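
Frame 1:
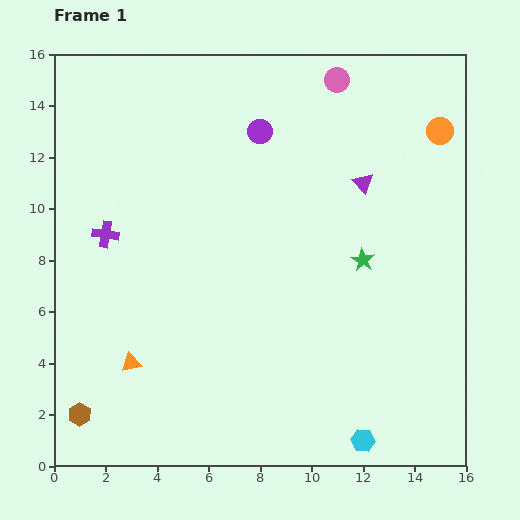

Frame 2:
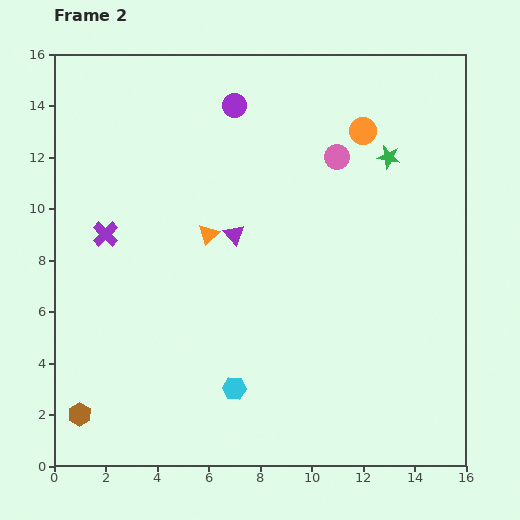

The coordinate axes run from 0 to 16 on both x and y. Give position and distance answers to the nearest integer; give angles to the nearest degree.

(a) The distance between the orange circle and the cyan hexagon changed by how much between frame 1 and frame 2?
-1

Distance in frame 1: 12. Distance in frame 2: 11.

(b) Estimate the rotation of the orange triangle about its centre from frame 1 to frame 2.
34° counter-clockwise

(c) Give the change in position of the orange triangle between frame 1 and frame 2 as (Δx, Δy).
(3, 5)

The orange triangle was at (3, 4) in frame 1 and (6, 9) in frame 2.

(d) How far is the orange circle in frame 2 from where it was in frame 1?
3

The orange circle moved from (15, 13) to (12, 13), a distance of √(3² + 0²) ≈ 3.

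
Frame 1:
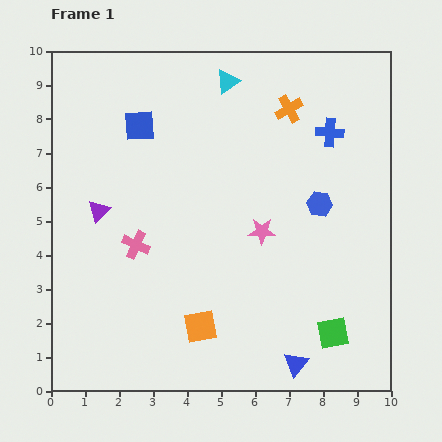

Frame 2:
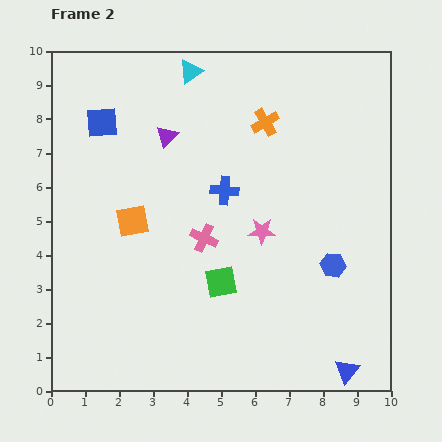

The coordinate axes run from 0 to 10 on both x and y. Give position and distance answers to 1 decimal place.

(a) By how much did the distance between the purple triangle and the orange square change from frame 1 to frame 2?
-1.8

Distance in frame 1: 4.5. Distance in frame 2: 2.7.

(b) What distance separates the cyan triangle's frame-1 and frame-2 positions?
1.1

The cyan triangle moved from (5.2, 9.1) to (4.1, 9.4), a distance of √(1.1² + 0.3²) ≈ 1.1.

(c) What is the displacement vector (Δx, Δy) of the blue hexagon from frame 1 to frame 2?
(0.4, -1.8)

The blue hexagon was at (7.9, 5.5) in frame 1 and (8.3, 3.7) in frame 2.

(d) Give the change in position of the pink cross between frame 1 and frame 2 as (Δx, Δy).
(2.0, 0.2)

The pink cross was at (2.5, 4.3) in frame 1 and (4.5, 4.5) in frame 2.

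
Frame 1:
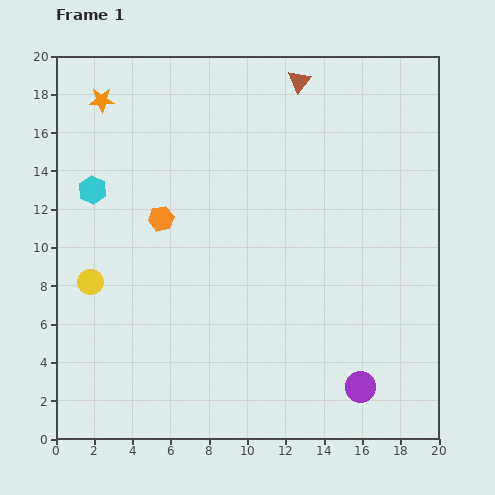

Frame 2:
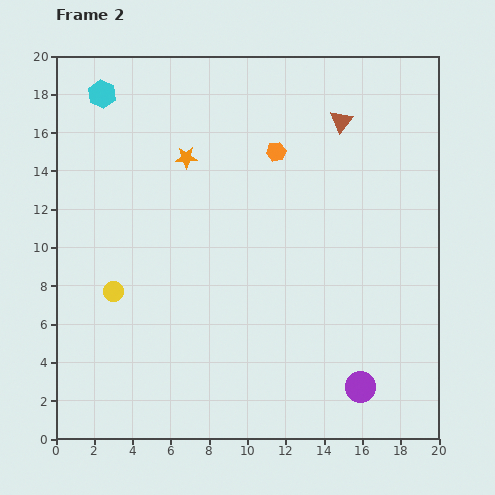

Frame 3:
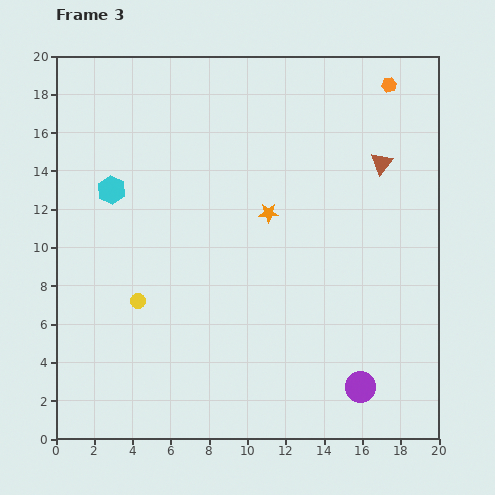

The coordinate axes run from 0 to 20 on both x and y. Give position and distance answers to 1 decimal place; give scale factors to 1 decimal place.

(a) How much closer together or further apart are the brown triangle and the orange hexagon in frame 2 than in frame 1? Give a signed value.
-6.4

Distance in frame 1: 10.2. Distance in frame 2: 3.8.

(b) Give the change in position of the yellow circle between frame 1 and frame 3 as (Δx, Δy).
(2.5, -1.0)

The yellow circle was at (1.8, 8.2) in frame 1 and (4.3, 7.2) in frame 3.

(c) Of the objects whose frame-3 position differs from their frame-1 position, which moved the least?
the cyan hexagon

(moved 1.0)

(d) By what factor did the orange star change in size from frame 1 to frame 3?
0.8×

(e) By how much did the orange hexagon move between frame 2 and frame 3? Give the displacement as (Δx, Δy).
(5.9, 3.5)

The orange hexagon was at (11.5, 15.0) in frame 2 and (17.4, 18.5) in frame 3.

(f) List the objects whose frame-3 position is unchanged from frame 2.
the purple circle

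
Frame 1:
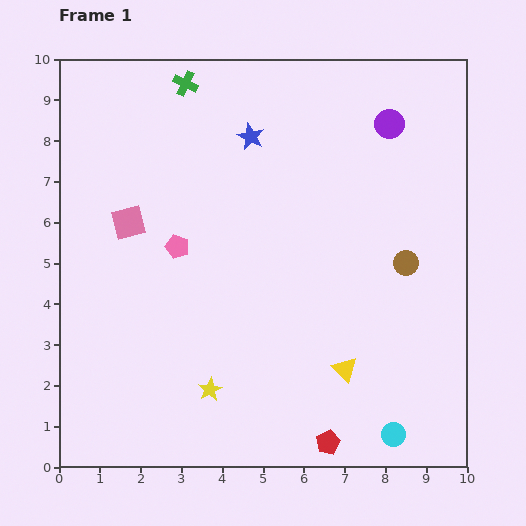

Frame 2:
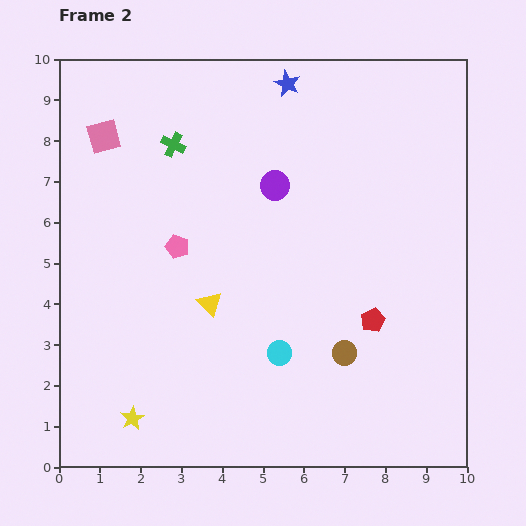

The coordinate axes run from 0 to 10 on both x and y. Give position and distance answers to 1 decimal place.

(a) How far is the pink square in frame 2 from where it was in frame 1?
2.2

The pink square moved from (1.7, 6.0) to (1.1, 8.1), a distance of √(0.6² + 2.1²) ≈ 2.2.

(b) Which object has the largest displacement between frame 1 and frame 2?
the yellow triangle

(moved 3.7; next 3.4)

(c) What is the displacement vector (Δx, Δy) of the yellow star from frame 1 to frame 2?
(-1.9, -0.7)

The yellow star was at (3.7, 1.9) in frame 1 and (1.8, 1.2) in frame 2.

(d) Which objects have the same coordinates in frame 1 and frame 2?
the pink pentagon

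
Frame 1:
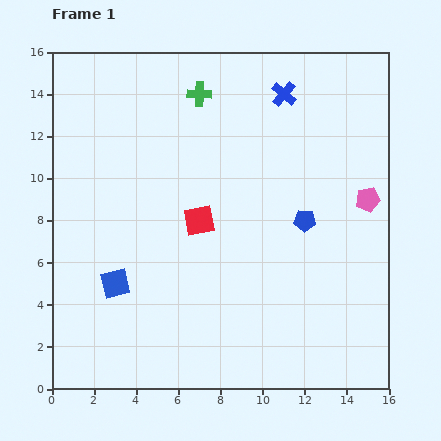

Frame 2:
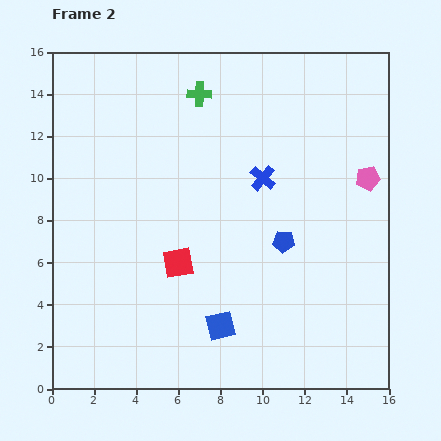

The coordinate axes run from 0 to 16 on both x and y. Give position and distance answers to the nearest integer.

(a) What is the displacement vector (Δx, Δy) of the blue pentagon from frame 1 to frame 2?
(-1, -1)

The blue pentagon was at (12, 8) in frame 1 and (11, 7) in frame 2.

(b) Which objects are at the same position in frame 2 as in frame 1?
the green cross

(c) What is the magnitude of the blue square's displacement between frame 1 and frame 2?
5

The blue square moved from (3, 5) to (8, 3), a distance of √(5² + 2²) ≈ 5.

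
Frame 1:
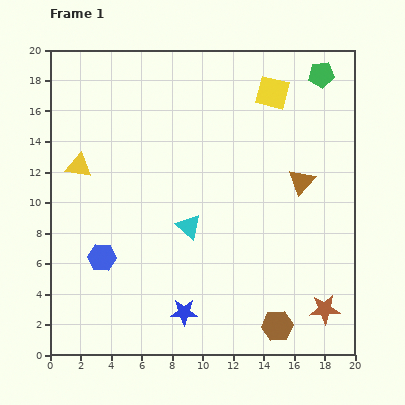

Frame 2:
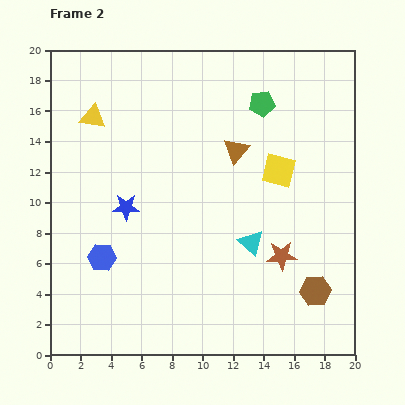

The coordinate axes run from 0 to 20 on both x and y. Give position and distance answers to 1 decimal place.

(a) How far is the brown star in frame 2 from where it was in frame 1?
4.5

The brown star moved from (18.0, 3.0) to (15.2, 6.5), a distance of √(2.8² + 3.5²) ≈ 4.5.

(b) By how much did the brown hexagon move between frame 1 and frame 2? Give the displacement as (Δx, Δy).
(2.5, 2.3)

The brown hexagon was at (14.9, 1.9) in frame 1 and (17.4, 4.2) in frame 2.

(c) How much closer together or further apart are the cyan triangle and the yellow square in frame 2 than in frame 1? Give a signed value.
-5.4

Distance in frame 1: 10.4. Distance in frame 2: 5.0.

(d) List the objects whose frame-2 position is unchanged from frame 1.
the blue hexagon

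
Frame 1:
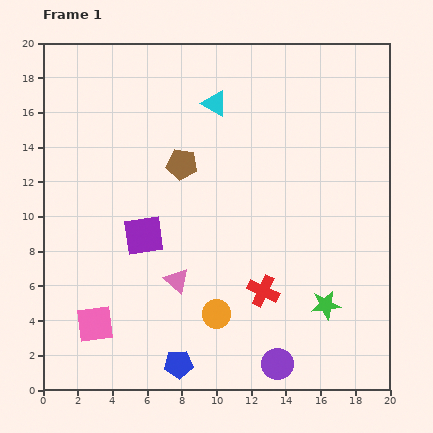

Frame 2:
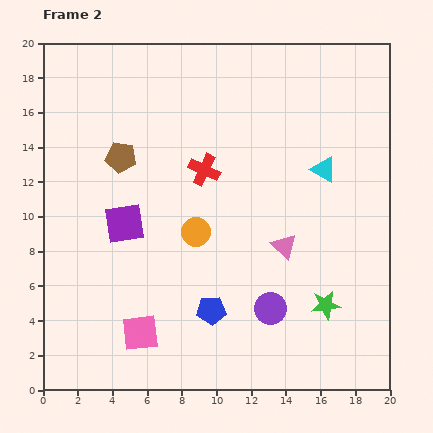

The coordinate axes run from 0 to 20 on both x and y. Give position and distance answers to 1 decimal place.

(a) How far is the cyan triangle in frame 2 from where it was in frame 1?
7.4

The cyan triangle moved from (9.9, 16.5) to (16.2, 12.7), a distance of √(6.3² + 3.8²) ≈ 7.4.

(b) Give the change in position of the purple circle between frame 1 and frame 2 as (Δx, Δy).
(-0.4, 3.2)

The purple circle was at (13.5, 1.5) in frame 1 and (13.1, 4.7) in frame 2.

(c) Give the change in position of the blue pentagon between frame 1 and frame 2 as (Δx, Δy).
(1.9, 3.1)

The blue pentagon was at (7.8, 1.5) in frame 1 and (9.7, 4.6) in frame 2.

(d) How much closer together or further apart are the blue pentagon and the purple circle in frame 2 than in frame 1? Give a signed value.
-2.3

Distance in frame 1: 5.7. Distance in frame 2: 3.4.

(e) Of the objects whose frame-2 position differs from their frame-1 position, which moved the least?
the purple square

(moved 1.3)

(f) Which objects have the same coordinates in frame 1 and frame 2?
the green star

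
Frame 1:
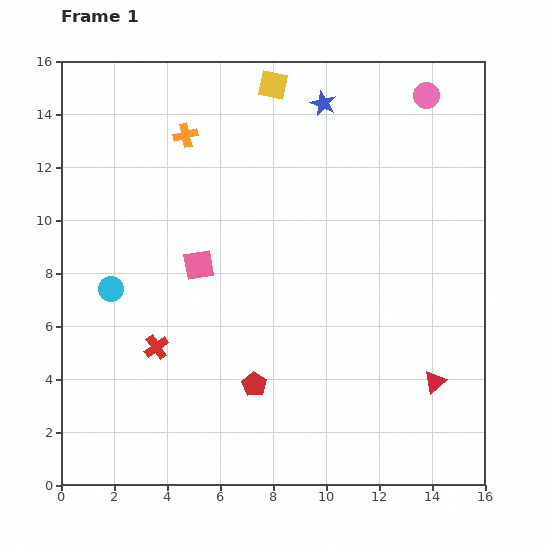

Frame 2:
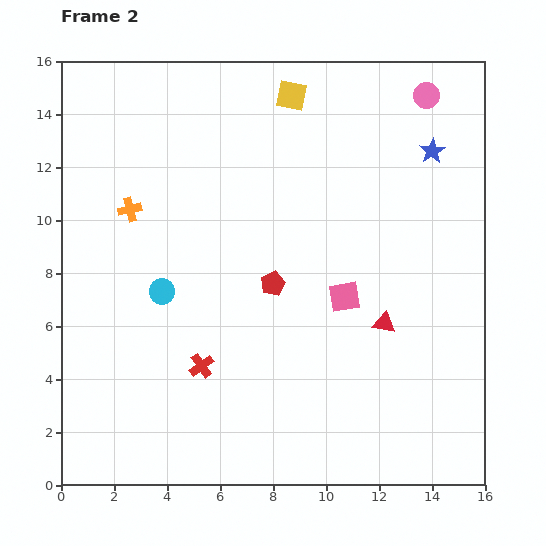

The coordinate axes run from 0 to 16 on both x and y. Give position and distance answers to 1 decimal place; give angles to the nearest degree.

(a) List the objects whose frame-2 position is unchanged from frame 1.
the pink circle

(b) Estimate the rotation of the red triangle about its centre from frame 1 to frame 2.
51° clockwise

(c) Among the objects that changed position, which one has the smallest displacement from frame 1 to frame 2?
the yellow square

(moved 0.8)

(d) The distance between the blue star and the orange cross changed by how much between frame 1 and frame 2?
+6.3

Distance in frame 1: 5.3. Distance in frame 2: 11.6.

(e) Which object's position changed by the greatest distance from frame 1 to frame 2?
the pink square

(moved 5.6; next 4.5)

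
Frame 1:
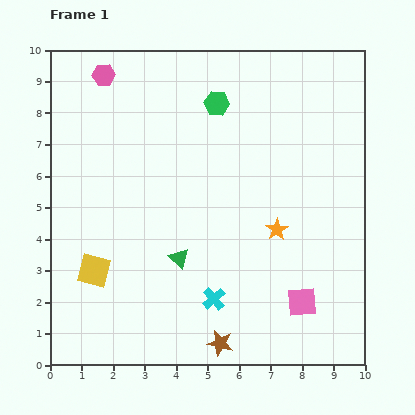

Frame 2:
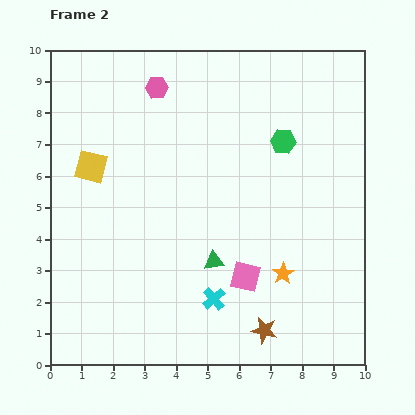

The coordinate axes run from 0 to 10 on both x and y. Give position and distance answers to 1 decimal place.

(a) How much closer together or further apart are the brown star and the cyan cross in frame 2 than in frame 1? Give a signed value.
+0.5

Distance in frame 1: 1.4. Distance in frame 2: 1.9.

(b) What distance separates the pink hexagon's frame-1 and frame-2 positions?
1.7

The pink hexagon moved from (1.7, 9.2) to (3.4, 8.8), a distance of √(1.7² + 0.4²) ≈ 1.7.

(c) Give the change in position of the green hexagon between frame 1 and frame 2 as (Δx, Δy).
(2.1, -1.2)

The green hexagon was at (5.3, 8.3) in frame 1 and (7.4, 7.1) in frame 2.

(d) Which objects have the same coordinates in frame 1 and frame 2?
the cyan cross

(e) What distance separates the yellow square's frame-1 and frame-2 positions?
3.3

The yellow square moved from (1.4, 3.0) to (1.3, 6.3), a distance of √(0.1² + 3.3²) ≈ 3.3.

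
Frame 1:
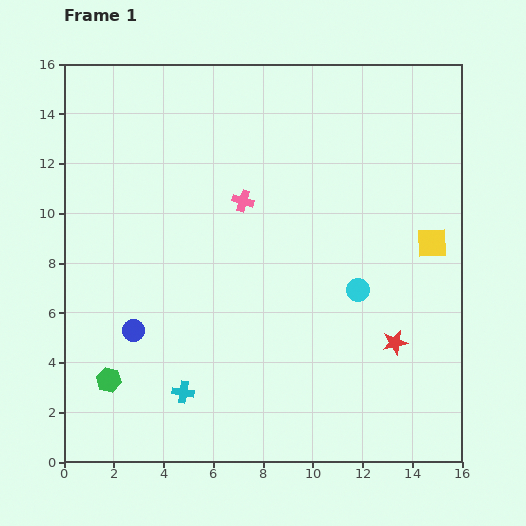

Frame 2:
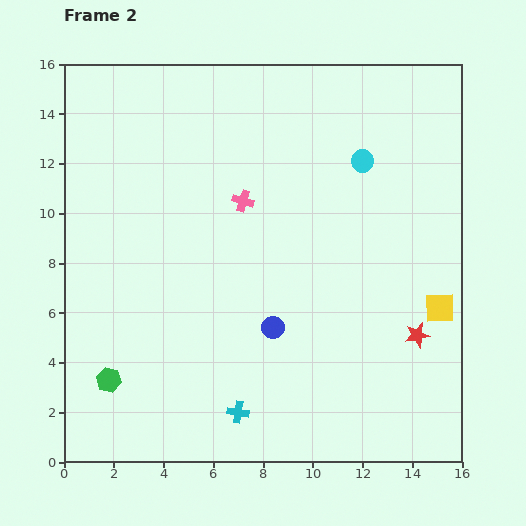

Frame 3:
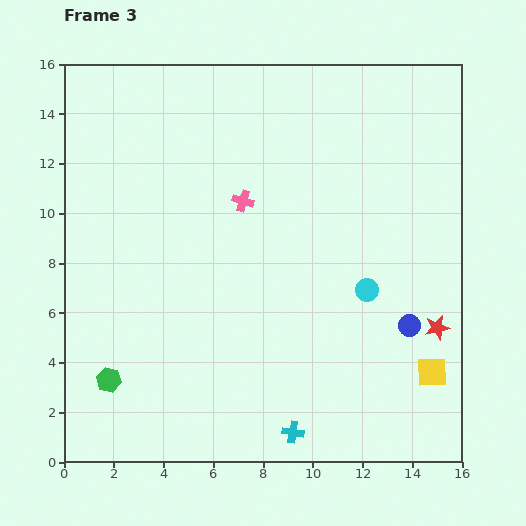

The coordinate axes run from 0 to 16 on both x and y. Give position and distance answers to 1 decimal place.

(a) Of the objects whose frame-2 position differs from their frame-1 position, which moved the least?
the red star

(moved 0.9)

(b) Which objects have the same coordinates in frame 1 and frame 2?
the green hexagon, the pink cross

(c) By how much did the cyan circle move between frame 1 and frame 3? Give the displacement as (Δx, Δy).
(0.4, 0.0)

The cyan circle was at (11.8, 6.9) in frame 1 and (12.2, 6.9) in frame 3.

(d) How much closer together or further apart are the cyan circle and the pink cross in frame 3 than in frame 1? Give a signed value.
+0.4

Distance in frame 1: 5.8. Distance in frame 3: 6.2.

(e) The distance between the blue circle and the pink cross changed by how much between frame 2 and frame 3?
+3.2

Distance in frame 2: 5.2. Distance in frame 3: 8.4.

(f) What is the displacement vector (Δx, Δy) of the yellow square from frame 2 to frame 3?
(-0.3, -2.6)

The yellow square was at (15.1, 6.2) in frame 2 and (14.8, 3.6) in frame 3.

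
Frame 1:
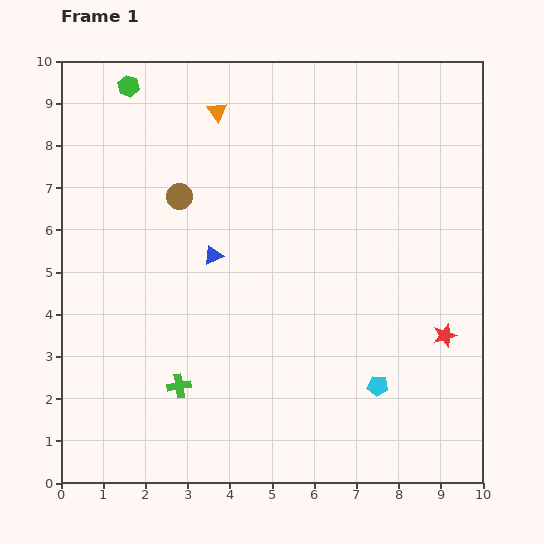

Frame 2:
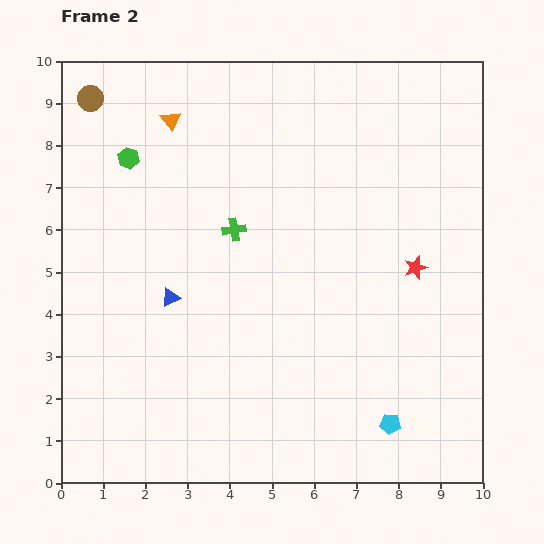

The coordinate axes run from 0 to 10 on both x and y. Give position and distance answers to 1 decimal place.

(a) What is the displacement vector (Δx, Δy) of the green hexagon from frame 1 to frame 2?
(0.0, -1.7)

The green hexagon was at (1.6, 9.4) in frame 1 and (1.6, 7.7) in frame 2.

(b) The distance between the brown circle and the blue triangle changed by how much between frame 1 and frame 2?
+3.5

Distance in frame 1: 1.6. Distance in frame 2: 5.1.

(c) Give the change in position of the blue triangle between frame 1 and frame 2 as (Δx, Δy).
(-1.0, -1.0)

The blue triangle was at (3.6, 5.4) in frame 1 and (2.6, 4.4) in frame 2.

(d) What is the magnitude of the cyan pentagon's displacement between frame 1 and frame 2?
0.9

The cyan pentagon moved from (7.5, 2.3) to (7.8, 1.4), a distance of √(0.3² + 0.9²) ≈ 0.9.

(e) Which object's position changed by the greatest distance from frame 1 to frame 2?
the green cross

(moved 3.9; next 3.1)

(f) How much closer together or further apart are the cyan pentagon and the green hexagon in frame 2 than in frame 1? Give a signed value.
-0.4

Distance in frame 1: 9.2. Distance in frame 2: 8.8.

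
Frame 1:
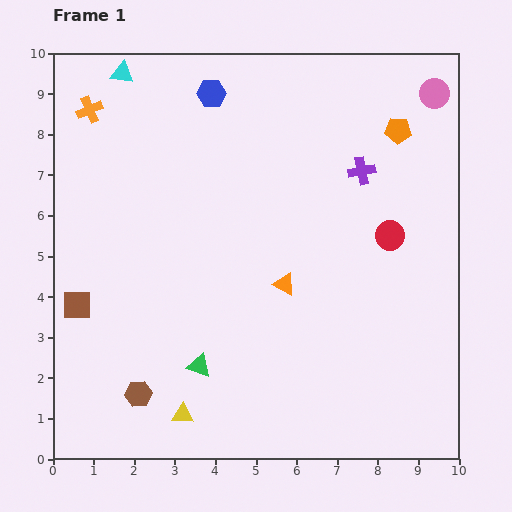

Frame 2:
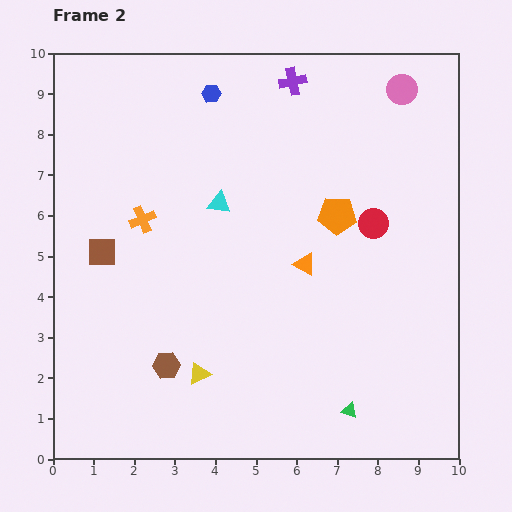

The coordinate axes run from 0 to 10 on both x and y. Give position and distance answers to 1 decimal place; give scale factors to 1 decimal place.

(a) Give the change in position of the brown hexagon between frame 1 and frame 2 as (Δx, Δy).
(0.7, 0.7)

The brown hexagon was at (2.1, 1.6) in frame 1 and (2.8, 2.3) in frame 2.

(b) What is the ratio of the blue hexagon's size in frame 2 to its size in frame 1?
0.7×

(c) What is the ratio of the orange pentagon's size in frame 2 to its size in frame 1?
1.5×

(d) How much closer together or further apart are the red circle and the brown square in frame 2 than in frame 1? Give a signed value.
-1.2

Distance in frame 1: 7.9. Distance in frame 2: 6.7.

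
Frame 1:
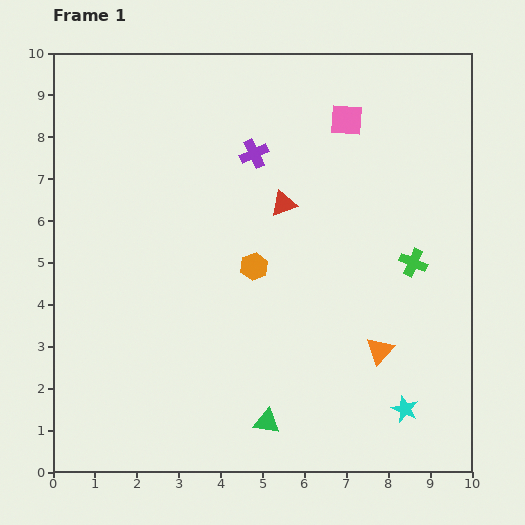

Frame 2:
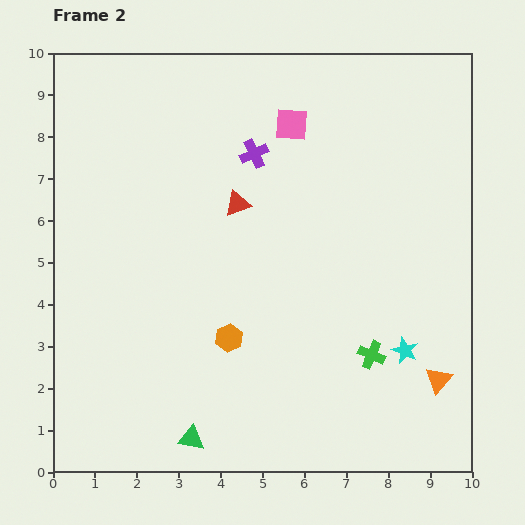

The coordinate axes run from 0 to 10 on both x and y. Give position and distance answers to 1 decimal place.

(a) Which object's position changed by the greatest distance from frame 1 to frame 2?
the green cross

(moved 2.4; next 1.8)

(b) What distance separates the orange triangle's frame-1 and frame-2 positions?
1.6

The orange triangle moved from (7.8, 2.9) to (9.2, 2.2), a distance of √(1.4² + 0.7²) ≈ 1.6.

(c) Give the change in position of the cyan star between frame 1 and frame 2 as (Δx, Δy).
(0.0, 1.4)

The cyan star was at (8.4, 1.5) in frame 1 and (8.4, 2.9) in frame 2.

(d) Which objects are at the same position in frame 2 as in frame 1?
the purple cross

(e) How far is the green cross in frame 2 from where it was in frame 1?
2.4

The green cross moved from (8.6, 5.0) to (7.6, 2.8), a distance of √(1.0² + 2.2²) ≈ 2.4.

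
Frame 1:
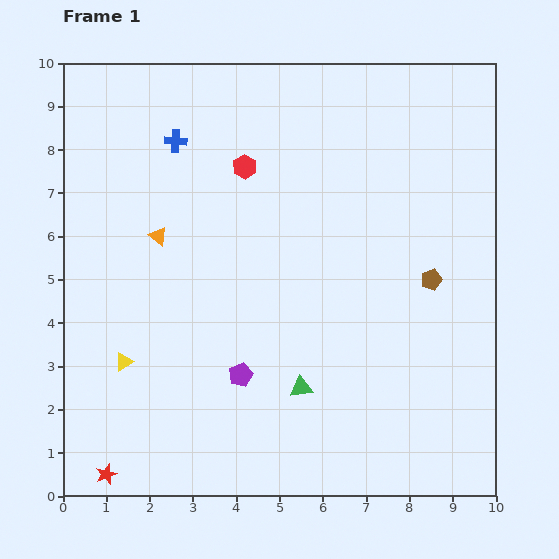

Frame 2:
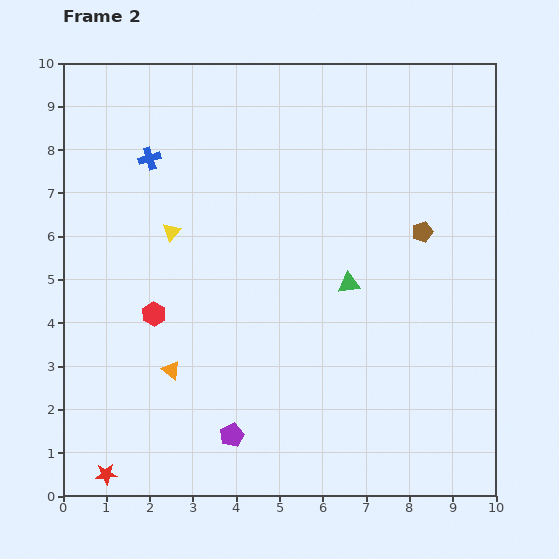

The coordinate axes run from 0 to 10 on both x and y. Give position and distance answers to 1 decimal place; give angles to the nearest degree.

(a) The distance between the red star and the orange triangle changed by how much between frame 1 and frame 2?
-2.8

Distance in frame 1: 5.6. Distance in frame 2: 2.8.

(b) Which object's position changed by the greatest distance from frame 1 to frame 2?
the red hexagon

(moved 4.0; next 3.2)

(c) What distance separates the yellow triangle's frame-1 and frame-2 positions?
3.2

The yellow triangle moved from (1.4, 3.1) to (2.5, 6.1), a distance of √(1.1² + 3.0²) ≈ 3.2.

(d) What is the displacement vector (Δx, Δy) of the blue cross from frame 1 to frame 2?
(-0.6, -0.4)

The blue cross was at (2.6, 8.2) in frame 1 and (2.0, 7.8) in frame 2.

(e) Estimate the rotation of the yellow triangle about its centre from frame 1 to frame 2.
19° counter-clockwise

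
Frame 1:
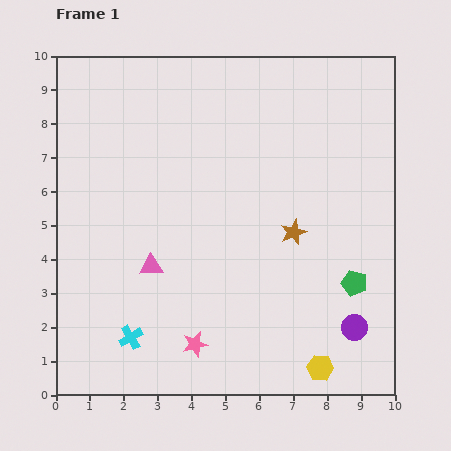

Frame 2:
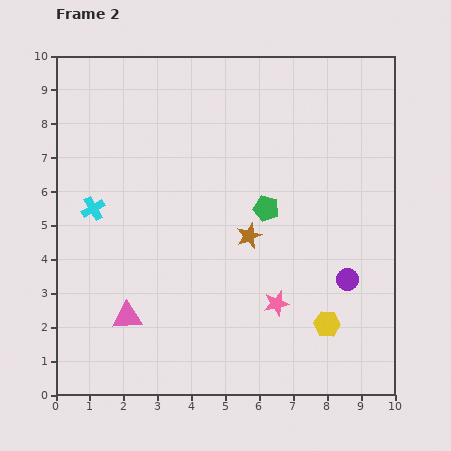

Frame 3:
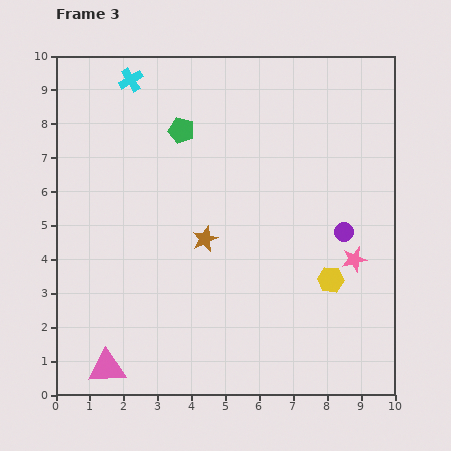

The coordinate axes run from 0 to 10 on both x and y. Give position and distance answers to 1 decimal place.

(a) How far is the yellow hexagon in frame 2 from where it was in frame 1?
1.3

The yellow hexagon moved from (7.8, 0.8) to (8.0, 2.1), a distance of √(0.2² + 1.3²) ≈ 1.3.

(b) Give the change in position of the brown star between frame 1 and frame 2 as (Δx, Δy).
(-1.3, -0.1)

The brown star was at (7.0, 4.8) in frame 1 and (5.7, 4.7) in frame 2.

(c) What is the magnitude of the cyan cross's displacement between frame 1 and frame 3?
7.6

The cyan cross moved from (2.2, 1.7) to (2.2, 9.3), a distance of √(0.0² + 7.6²) ≈ 7.6.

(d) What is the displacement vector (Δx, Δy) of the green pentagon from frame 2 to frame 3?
(-2.5, 2.3)

The green pentagon was at (6.2, 5.5) in frame 2 and (3.7, 7.8) in frame 3.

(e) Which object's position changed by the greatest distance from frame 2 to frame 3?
the cyan cross

(moved 4.0; next 3.4)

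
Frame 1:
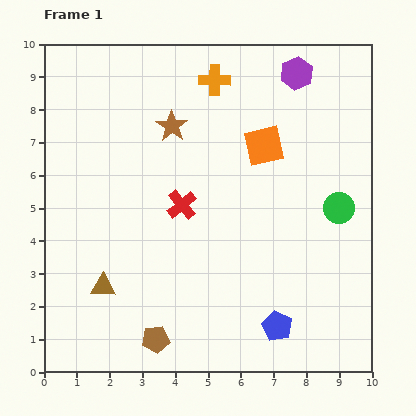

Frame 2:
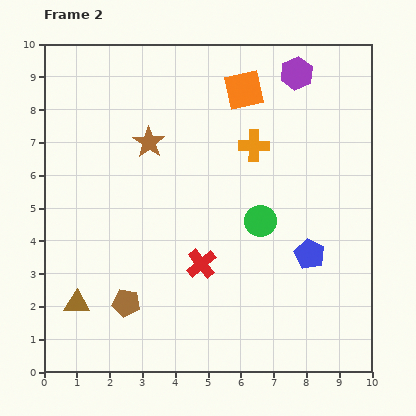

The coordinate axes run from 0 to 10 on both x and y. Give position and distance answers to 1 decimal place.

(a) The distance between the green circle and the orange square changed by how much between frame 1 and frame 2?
+1.0

Distance in frame 1: 3.0. Distance in frame 2: 4.0.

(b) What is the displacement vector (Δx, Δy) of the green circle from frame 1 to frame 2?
(-2.4, -0.4)

The green circle was at (9.0, 5.0) in frame 1 and (6.6, 4.6) in frame 2.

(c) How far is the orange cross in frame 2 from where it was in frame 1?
2.3

The orange cross moved from (5.2, 8.9) to (6.4, 6.9), a distance of √(1.2² + 2.0²) ≈ 2.3.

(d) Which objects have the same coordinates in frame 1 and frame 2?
the purple hexagon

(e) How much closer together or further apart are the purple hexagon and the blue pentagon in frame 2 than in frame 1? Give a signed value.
-2.2

Distance in frame 1: 7.7. Distance in frame 2: 5.5.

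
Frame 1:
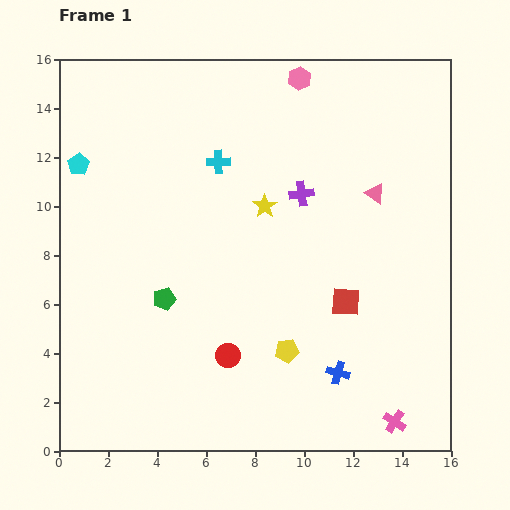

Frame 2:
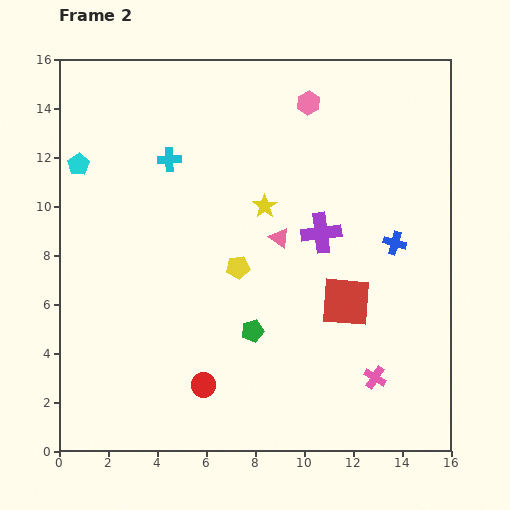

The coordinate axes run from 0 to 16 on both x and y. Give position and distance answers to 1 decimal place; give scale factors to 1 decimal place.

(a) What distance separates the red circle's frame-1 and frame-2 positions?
1.6

The red circle moved from (6.9, 3.9) to (5.9, 2.7), a distance of √(1.0² + 1.2²) ≈ 1.6.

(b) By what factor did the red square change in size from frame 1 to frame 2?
1.7×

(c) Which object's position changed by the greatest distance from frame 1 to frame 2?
the blue cross

(moved 5.8; next 4.3)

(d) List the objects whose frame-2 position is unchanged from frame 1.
the yellow star, the red square, the cyan pentagon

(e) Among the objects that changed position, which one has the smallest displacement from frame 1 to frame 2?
the pink hexagon

(moved 1.1)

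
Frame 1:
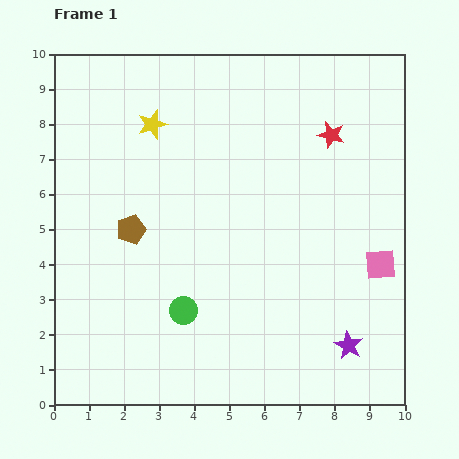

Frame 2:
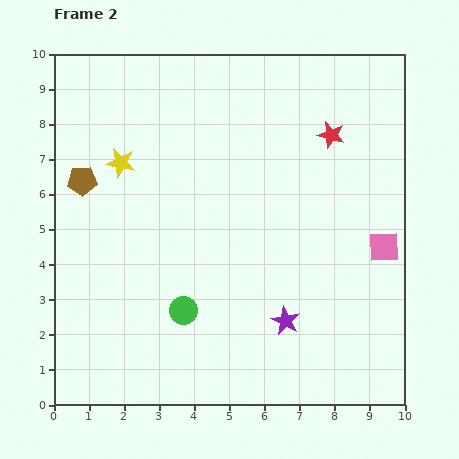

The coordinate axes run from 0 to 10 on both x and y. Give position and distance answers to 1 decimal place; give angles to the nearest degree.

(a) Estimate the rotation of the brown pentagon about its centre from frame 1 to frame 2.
16° clockwise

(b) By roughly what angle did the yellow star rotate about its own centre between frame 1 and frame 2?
29° clockwise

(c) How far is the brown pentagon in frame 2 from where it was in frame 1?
2.0

The brown pentagon moved from (2.2, 5.0) to (0.8, 6.4), a distance of √(1.4² + 1.4²) ≈ 2.0.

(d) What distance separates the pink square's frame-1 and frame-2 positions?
0.5

The pink square moved from (9.3, 4.0) to (9.4, 4.5), a distance of √(0.1² + 0.5²) ≈ 0.5.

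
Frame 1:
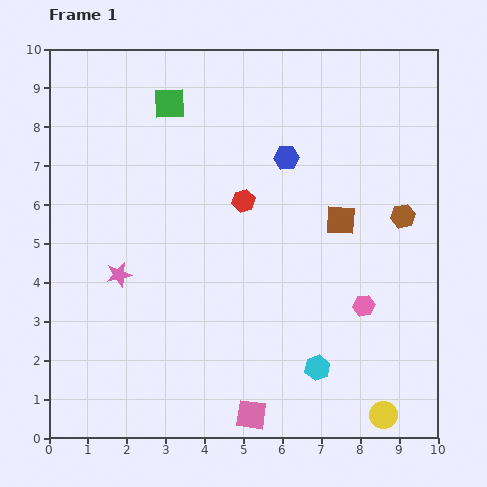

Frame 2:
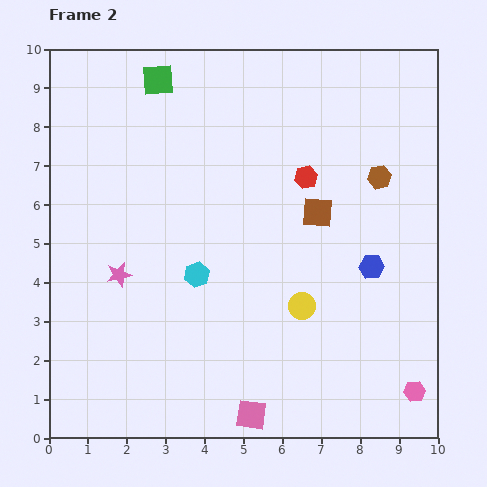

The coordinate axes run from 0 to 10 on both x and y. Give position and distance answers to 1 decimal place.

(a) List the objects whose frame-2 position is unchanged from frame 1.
the pink star, the pink square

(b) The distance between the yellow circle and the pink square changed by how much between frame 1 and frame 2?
-0.3

Distance in frame 1: 3.4. Distance in frame 2: 3.1.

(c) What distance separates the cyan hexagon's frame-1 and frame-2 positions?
3.9

The cyan hexagon moved from (6.9, 1.8) to (3.8, 4.2), a distance of √(3.1² + 2.4²) ≈ 3.9.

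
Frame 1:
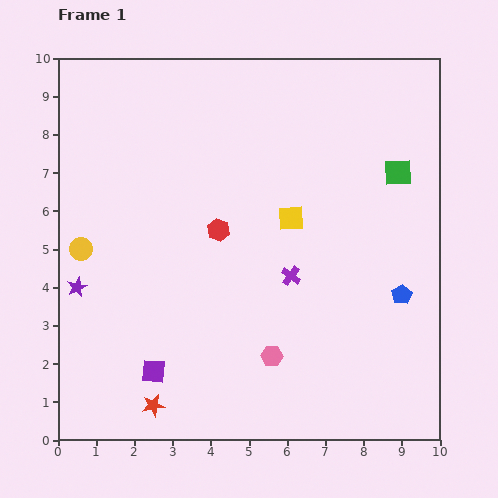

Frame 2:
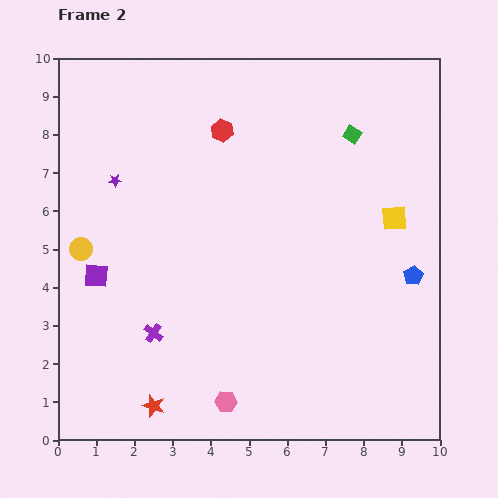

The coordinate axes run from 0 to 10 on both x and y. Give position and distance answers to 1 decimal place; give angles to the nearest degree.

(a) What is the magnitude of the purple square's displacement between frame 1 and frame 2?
2.9

The purple square moved from (2.5, 1.8) to (1.0, 4.3), a distance of √(1.5² + 2.5²) ≈ 2.9.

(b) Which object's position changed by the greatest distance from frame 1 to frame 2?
the purple cross

(moved 3.9; next 3.0)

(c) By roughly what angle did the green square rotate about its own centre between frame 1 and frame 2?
34° clockwise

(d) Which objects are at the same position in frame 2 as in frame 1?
the yellow circle, the red star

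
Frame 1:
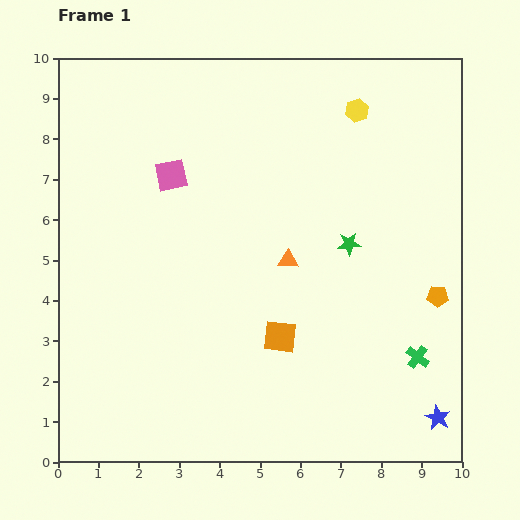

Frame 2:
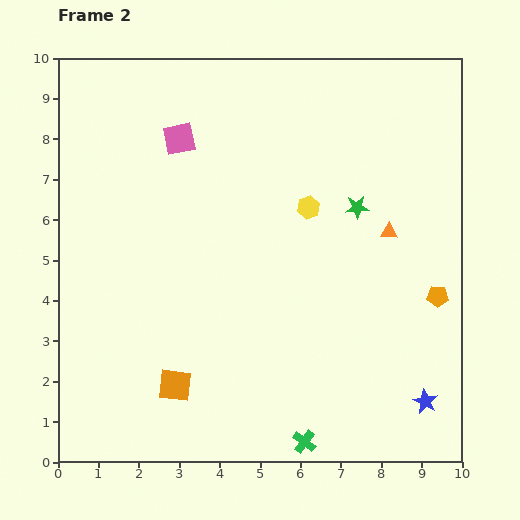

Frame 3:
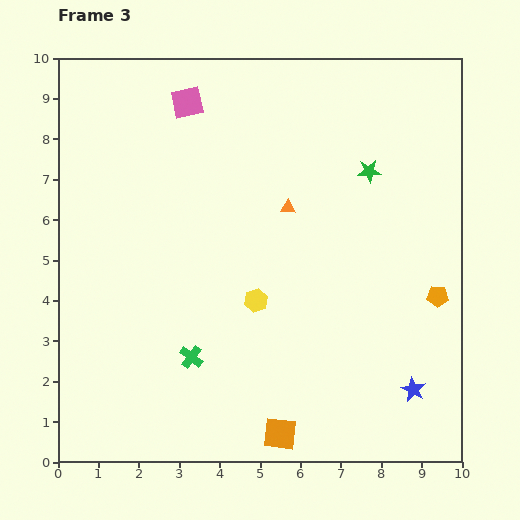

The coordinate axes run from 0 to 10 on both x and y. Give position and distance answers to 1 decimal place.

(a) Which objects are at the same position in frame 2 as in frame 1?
the orange pentagon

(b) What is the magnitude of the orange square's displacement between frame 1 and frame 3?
2.4

The orange square moved from (5.5, 3.1) to (5.5, 0.7), a distance of √(0.0² + 2.4²) ≈ 2.4.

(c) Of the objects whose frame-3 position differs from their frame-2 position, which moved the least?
the blue star

(moved 0.4)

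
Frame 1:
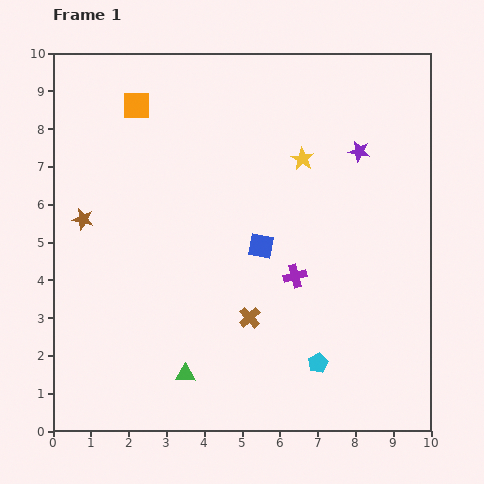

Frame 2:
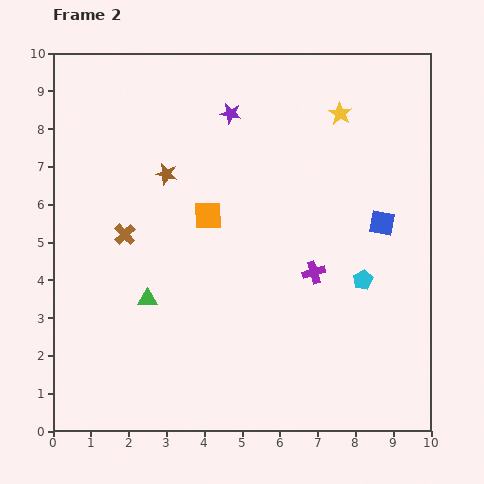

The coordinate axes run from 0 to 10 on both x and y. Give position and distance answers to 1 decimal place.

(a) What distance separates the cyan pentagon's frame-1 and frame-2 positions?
2.5

The cyan pentagon moved from (7.0, 1.8) to (8.2, 4.0), a distance of √(1.2² + 2.2²) ≈ 2.5.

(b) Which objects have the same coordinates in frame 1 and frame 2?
none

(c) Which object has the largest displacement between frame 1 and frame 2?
the brown cross

(moved 4.0; next 3.5)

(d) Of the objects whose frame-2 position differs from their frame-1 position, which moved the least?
the purple cross

(moved 0.5)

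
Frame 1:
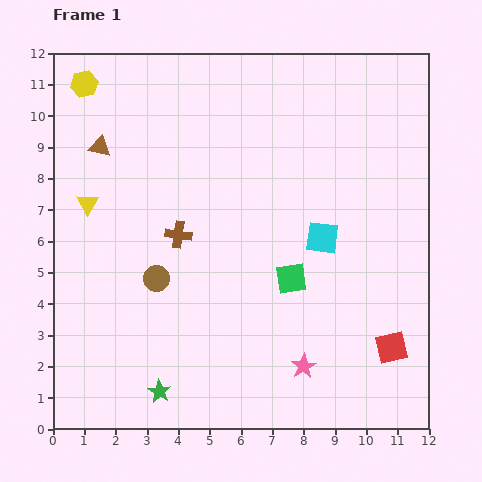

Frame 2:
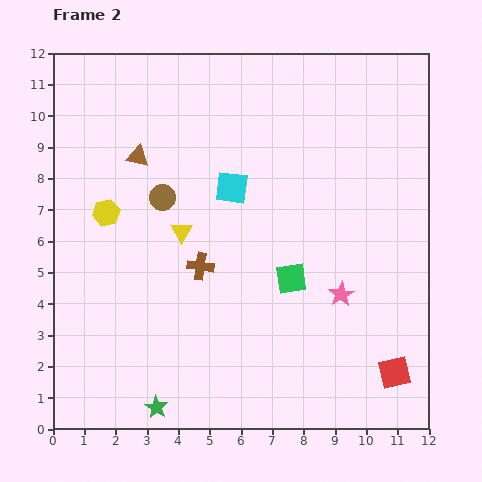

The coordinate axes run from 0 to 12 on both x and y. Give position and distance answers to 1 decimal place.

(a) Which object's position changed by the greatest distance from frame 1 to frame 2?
the yellow hexagon

(moved 4.2; next 3.3)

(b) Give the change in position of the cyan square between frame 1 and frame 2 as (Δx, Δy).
(-2.9, 1.6)

The cyan square was at (8.6, 6.1) in frame 1 and (5.7, 7.7) in frame 2.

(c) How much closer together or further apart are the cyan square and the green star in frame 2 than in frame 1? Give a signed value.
+0.3

Distance in frame 1: 7.1. Distance in frame 2: 7.4.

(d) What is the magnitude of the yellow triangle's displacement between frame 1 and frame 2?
3.1

The yellow triangle moved from (1.1, 7.2) to (4.1, 6.3), a distance of √(3.0² + 0.9²) ≈ 3.1.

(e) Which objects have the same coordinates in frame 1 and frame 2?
the green square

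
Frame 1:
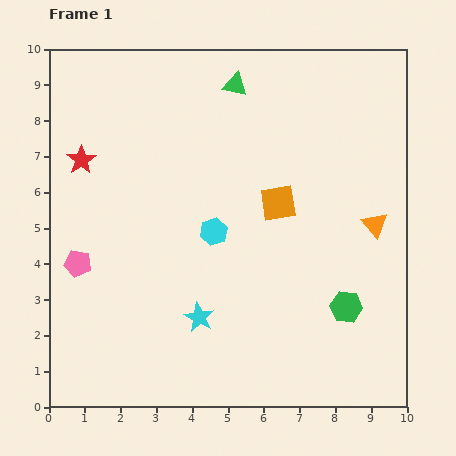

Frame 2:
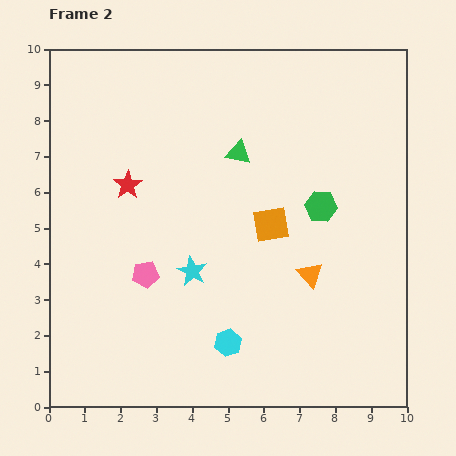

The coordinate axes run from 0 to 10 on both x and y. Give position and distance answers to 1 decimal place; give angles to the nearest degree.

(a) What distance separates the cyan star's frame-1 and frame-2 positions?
1.3

The cyan star moved from (4.2, 2.5) to (4.0, 3.8), a distance of √(0.2² + 1.3²) ≈ 1.3.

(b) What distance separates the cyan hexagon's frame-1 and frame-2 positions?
3.1

The cyan hexagon moved from (4.6, 4.9) to (5.0, 1.8), a distance of √(0.4² + 3.1²) ≈ 3.1.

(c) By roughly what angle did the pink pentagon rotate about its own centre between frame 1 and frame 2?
18° counter-clockwise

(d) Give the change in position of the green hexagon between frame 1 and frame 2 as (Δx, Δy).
(-0.7, 2.8)

The green hexagon was at (8.3, 2.8) in frame 1 and (7.6, 5.6) in frame 2.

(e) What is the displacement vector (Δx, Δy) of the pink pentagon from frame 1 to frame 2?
(1.9, -0.3)

The pink pentagon was at (0.8, 4.0) in frame 1 and (2.7, 3.7) in frame 2.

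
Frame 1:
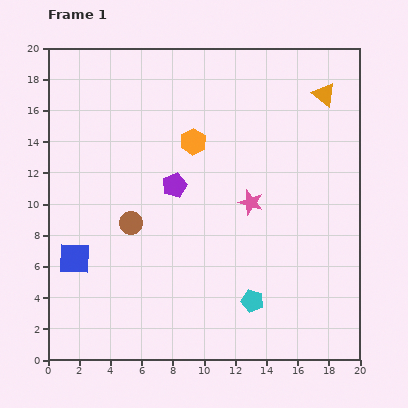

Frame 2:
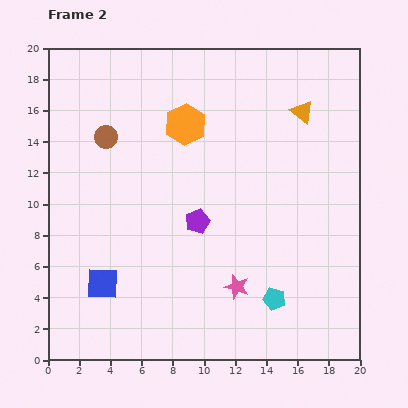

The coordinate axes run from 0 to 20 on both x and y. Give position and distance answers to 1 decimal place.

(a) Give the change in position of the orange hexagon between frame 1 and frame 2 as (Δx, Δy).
(-0.5, 1.1)

The orange hexagon was at (9.3, 14.0) in frame 1 and (8.8, 15.1) in frame 2.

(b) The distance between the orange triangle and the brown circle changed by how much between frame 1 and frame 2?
-2.2

Distance in frame 1: 14.9. Distance in frame 2: 12.7.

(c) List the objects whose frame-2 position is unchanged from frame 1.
none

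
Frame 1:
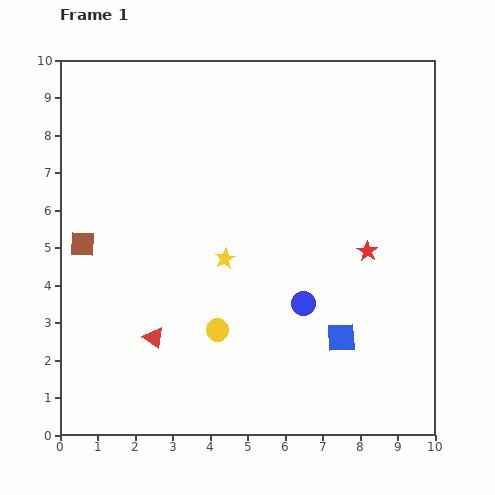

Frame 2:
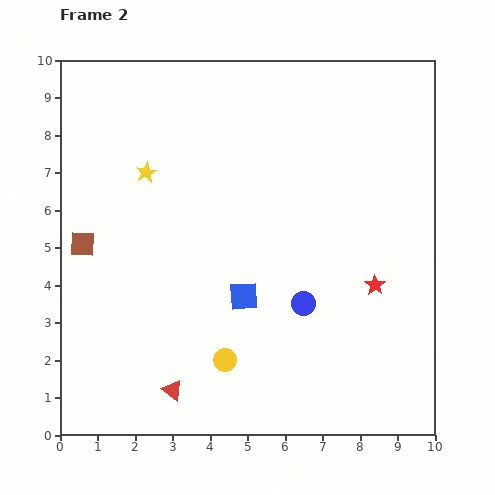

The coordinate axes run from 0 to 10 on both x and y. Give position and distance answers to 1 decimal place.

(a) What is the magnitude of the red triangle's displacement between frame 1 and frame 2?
1.5

The red triangle moved from (2.5, 2.6) to (3.0, 1.2), a distance of √(0.5² + 1.4²) ≈ 1.5.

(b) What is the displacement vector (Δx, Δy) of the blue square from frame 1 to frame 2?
(-2.6, 1.1)

The blue square was at (7.5, 2.6) in frame 1 and (4.9, 3.7) in frame 2.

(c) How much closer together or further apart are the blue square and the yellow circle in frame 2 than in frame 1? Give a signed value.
-1.5

Distance in frame 1: 3.3. Distance in frame 2: 1.8.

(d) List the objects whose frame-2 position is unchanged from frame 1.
the brown square, the blue circle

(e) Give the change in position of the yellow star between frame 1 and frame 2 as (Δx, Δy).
(-2.1, 2.3)

The yellow star was at (4.4, 4.7) in frame 1 and (2.3, 7.0) in frame 2.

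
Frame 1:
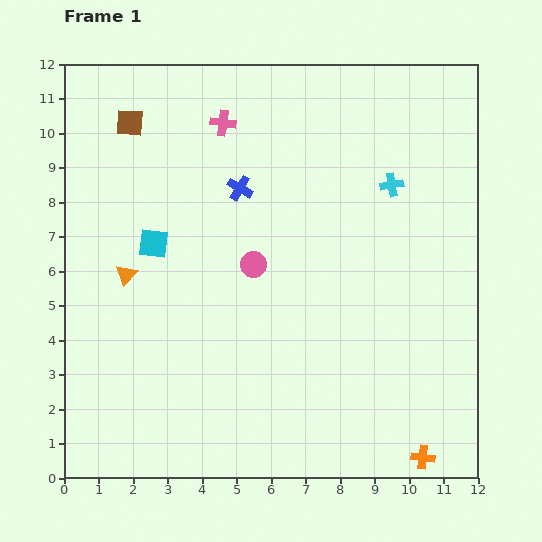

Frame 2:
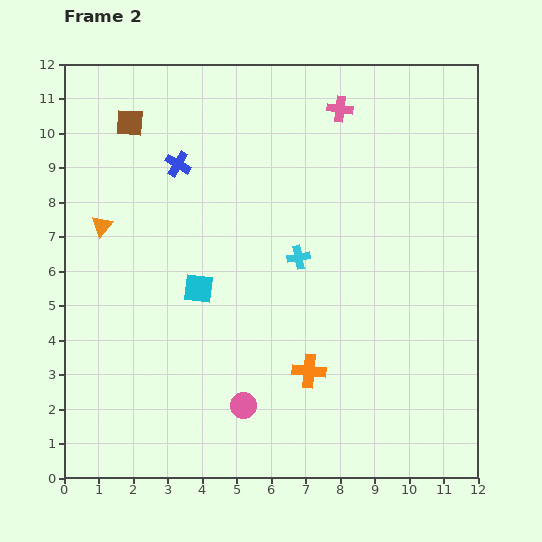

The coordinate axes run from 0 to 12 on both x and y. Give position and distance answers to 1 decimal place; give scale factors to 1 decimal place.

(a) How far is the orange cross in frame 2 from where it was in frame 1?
4.1

The orange cross moved from (10.4, 0.6) to (7.1, 3.1), a distance of √(3.3² + 2.5²) ≈ 4.1.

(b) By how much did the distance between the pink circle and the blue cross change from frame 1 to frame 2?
+5.1

Distance in frame 1: 2.2. Distance in frame 2: 7.3.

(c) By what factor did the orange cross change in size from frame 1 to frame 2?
1.4×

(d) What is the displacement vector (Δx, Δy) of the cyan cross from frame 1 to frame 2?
(-2.7, -2.1)

The cyan cross was at (9.5, 8.5) in frame 1 and (6.8, 6.4) in frame 2.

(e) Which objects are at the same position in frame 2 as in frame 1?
the brown square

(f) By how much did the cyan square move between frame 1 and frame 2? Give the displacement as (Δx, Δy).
(1.3, -1.3)

The cyan square was at (2.6, 6.8) in frame 1 and (3.9, 5.5) in frame 2.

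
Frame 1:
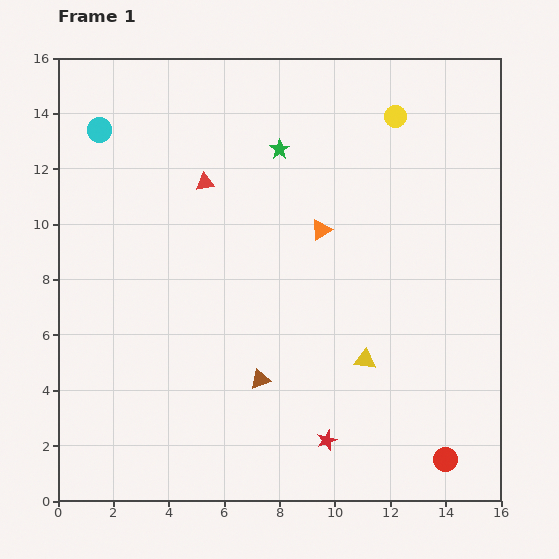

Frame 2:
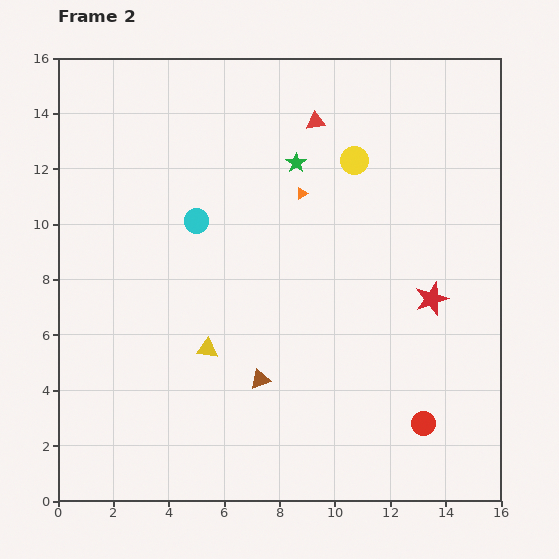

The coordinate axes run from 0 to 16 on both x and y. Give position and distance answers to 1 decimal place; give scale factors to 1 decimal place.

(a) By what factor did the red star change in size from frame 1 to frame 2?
1.7×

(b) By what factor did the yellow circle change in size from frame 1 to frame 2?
1.3×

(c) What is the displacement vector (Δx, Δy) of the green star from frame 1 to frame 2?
(0.6, -0.5)

The green star was at (8.0, 12.7) in frame 1 and (8.6, 12.2) in frame 2.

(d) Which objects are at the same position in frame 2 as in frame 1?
the brown triangle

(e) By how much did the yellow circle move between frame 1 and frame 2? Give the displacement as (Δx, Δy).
(-1.5, -1.6)

The yellow circle was at (12.2, 13.9) in frame 1 and (10.7, 12.3) in frame 2.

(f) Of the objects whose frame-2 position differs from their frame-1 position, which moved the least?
the green star

(moved 0.8)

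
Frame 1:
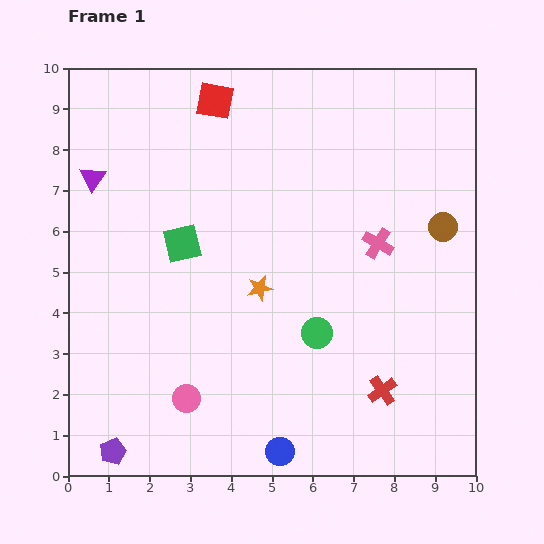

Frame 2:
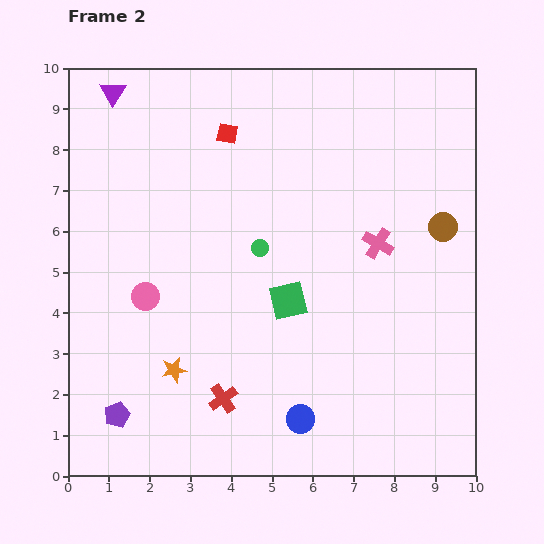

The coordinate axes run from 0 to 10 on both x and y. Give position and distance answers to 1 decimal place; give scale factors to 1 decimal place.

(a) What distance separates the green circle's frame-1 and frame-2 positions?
2.5

The green circle moved from (6.1, 3.5) to (4.7, 5.6), a distance of √(1.4² + 2.1²) ≈ 2.5.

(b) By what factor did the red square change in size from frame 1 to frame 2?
0.6×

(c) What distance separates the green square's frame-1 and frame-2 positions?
3.0

The green square moved from (2.8, 5.7) to (5.4, 4.3), a distance of √(2.6² + 1.4²) ≈ 3.0.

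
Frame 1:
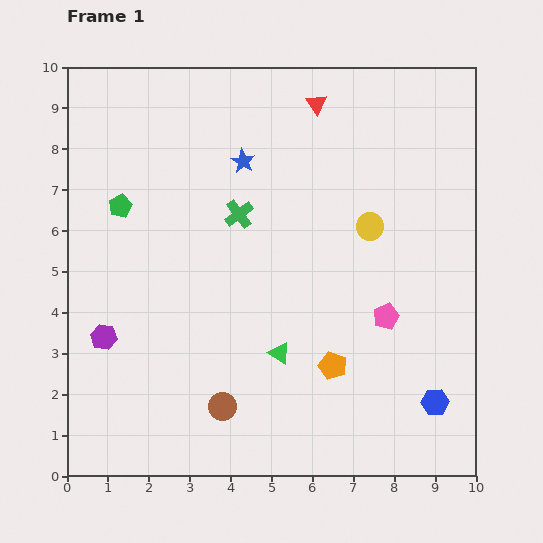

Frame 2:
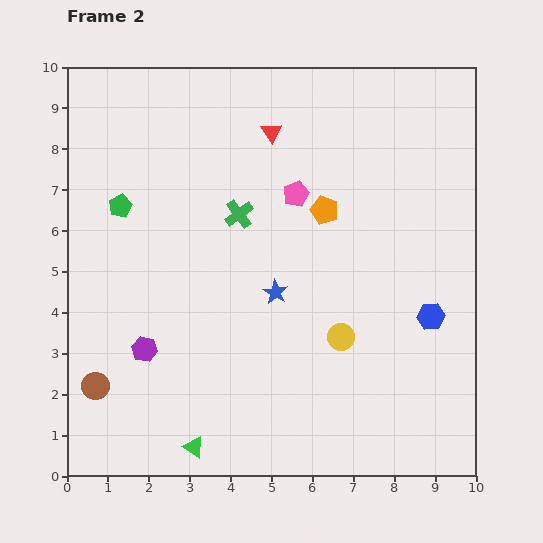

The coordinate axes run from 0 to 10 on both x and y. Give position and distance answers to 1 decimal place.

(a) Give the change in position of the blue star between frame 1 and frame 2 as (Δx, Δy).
(0.8, -3.2)

The blue star was at (4.3, 7.7) in frame 1 and (5.1, 4.5) in frame 2.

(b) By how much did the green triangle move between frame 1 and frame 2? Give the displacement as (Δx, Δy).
(-2.1, -2.3)

The green triangle was at (5.2, 3.0) in frame 1 and (3.1, 0.7) in frame 2.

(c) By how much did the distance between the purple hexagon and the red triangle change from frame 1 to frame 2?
-1.6

Distance in frame 1: 7.7. Distance in frame 2: 6.1.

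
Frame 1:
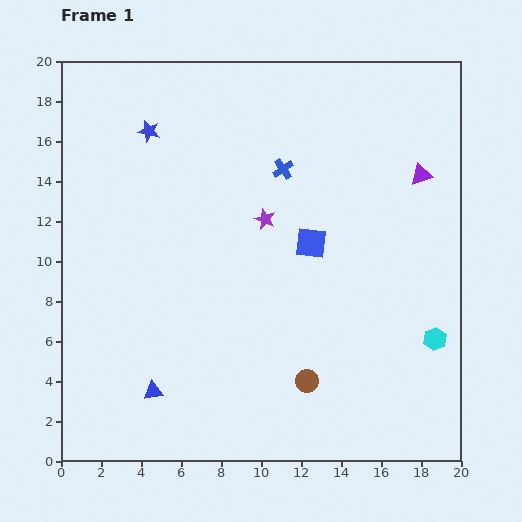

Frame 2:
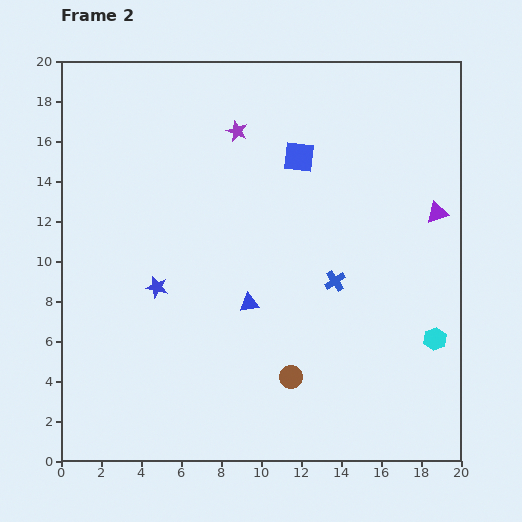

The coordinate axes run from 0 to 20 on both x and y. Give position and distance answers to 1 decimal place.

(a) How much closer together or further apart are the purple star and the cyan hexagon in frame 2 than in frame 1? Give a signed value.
+4.0

Distance in frame 1: 10.4. Distance in frame 2: 14.4.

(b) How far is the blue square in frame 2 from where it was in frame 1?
4.3

The blue square moved from (12.5, 10.9) to (11.9, 15.2), a distance of √(0.6² + 4.3²) ≈ 4.3.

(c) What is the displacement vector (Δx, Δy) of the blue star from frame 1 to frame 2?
(0.4, -7.8)

The blue star was at (4.4, 16.5) in frame 1 and (4.8, 8.7) in frame 2.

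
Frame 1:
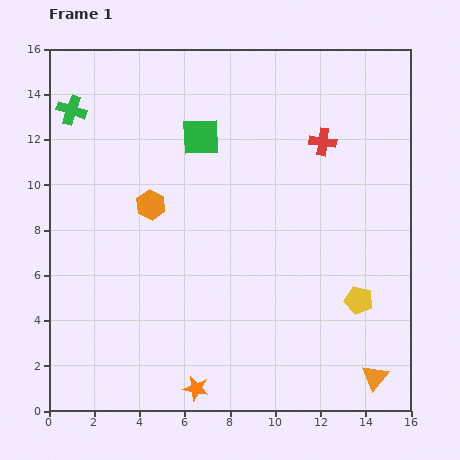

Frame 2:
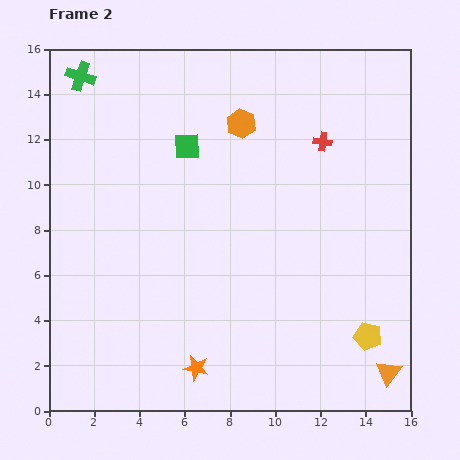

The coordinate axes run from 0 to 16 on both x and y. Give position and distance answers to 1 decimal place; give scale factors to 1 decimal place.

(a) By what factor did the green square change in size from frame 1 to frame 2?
0.7×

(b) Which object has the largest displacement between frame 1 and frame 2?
the orange hexagon

(moved 5.4; next 1.6)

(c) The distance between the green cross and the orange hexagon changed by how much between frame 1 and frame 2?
+1.9

Distance in frame 1: 5.5. Distance in frame 2: 7.4.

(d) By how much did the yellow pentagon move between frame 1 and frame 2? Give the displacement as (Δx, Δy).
(0.4, -1.6)

The yellow pentagon was at (13.7, 4.9) in frame 1 and (14.1, 3.3) in frame 2.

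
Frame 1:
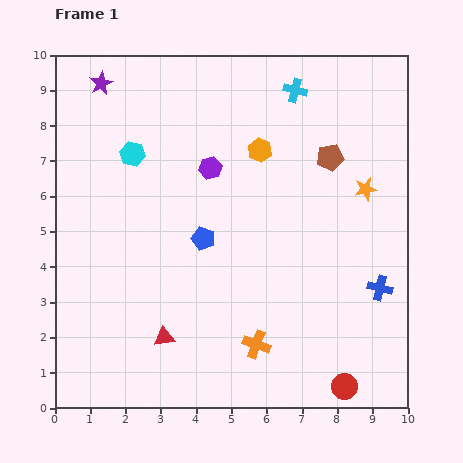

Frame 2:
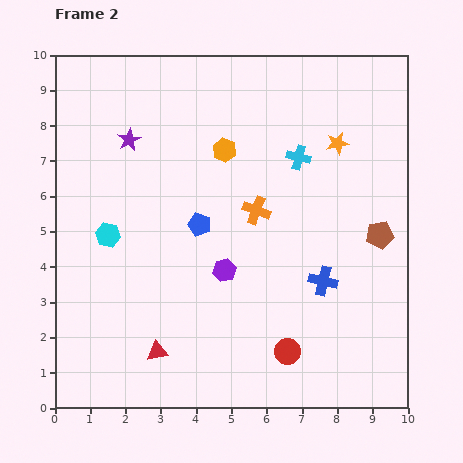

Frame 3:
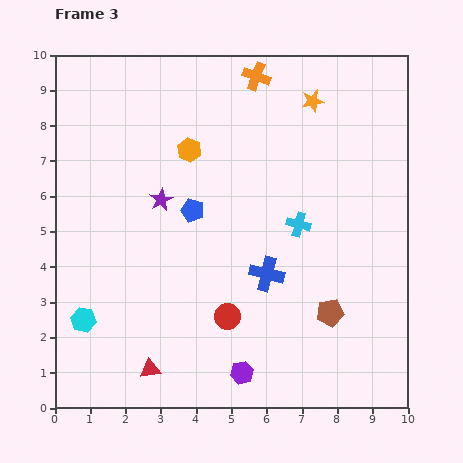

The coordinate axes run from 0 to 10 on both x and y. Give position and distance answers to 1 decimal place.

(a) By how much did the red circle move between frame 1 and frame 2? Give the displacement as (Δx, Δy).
(-1.6, 1.0)

The red circle was at (8.2, 0.6) in frame 1 and (6.6, 1.6) in frame 2.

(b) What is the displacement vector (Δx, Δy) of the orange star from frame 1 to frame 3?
(-1.5, 2.5)

The orange star was at (8.8, 6.2) in frame 1 and (7.3, 8.7) in frame 3.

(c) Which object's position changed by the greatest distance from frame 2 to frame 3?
the orange cross

(moved 3.8; next 2.9)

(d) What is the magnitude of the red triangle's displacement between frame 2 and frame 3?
0.5

The red triangle moved from (2.9, 1.6) to (2.7, 1.1), a distance of √(0.2² + 0.5²) ≈ 0.5.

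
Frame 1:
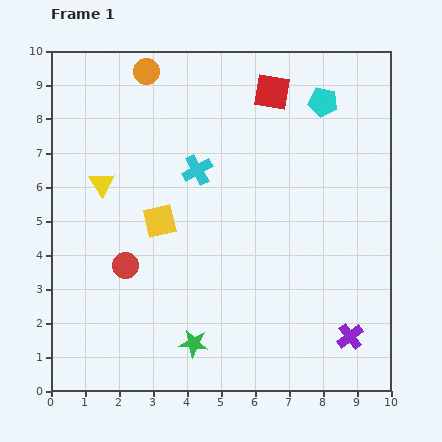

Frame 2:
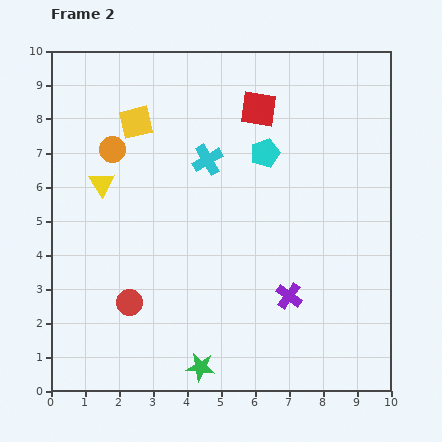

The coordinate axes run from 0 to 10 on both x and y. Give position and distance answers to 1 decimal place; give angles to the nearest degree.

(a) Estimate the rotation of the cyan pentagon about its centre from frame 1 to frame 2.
30° counter-clockwise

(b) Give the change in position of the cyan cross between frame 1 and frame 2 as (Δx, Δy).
(0.3, 0.3)

The cyan cross was at (4.3, 6.5) in frame 1 and (4.6, 6.8) in frame 2.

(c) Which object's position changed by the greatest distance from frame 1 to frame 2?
the yellow square

(moved 3.0; next 2.5)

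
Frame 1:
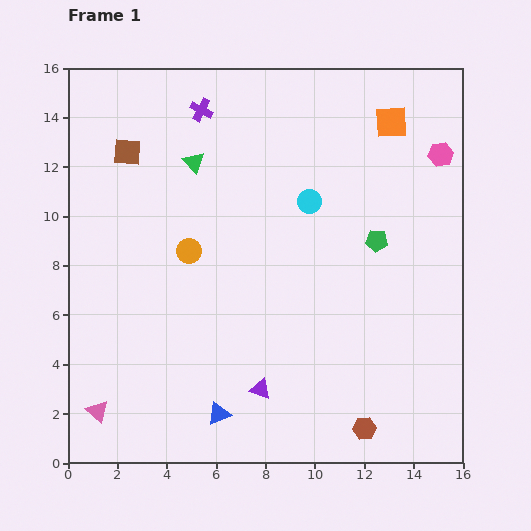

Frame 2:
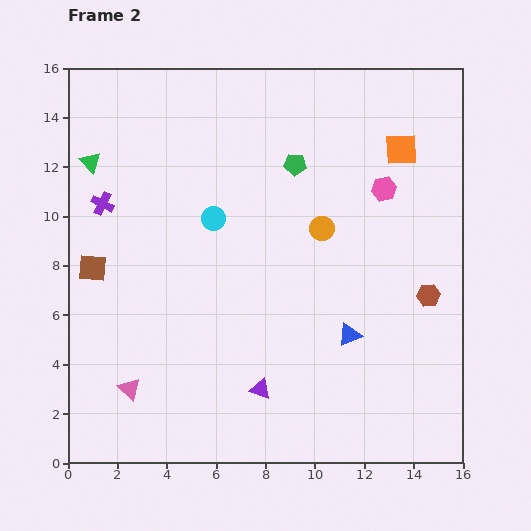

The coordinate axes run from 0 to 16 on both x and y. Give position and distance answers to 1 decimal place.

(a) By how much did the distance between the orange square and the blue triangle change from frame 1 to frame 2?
-5.9

Distance in frame 1: 13.7. Distance in frame 2: 7.8.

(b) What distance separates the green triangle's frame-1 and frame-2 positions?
4.2

The green triangle moved from (5.1, 12.2) to (0.9, 12.2), a distance of √(4.2² + 0.0²) ≈ 4.2.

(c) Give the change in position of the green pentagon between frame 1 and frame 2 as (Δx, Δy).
(-3.3, 3.1)

The green pentagon was at (12.5, 9.0) in frame 1 and (9.2, 12.1) in frame 2.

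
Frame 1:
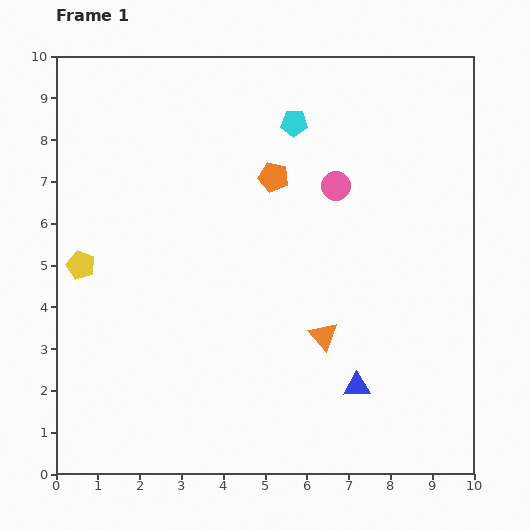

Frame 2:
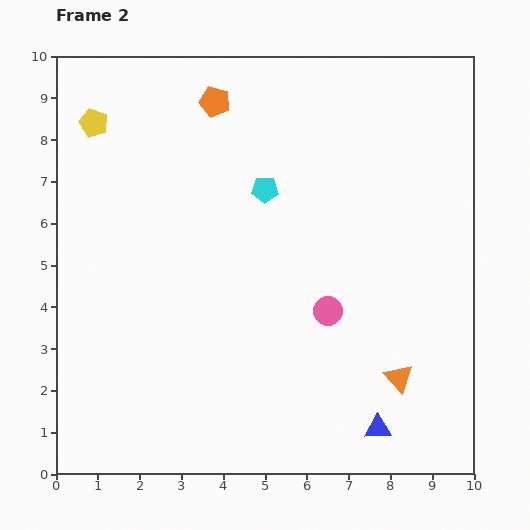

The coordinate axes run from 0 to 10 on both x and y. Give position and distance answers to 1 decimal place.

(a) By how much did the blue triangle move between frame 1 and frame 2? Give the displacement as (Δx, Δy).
(0.5, -1.0)

The blue triangle was at (7.2, 2.1) in frame 1 and (7.7, 1.1) in frame 2.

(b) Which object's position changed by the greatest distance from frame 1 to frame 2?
the yellow pentagon

(moved 3.4; next 3.0)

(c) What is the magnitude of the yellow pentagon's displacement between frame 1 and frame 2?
3.4

The yellow pentagon moved from (0.6, 5.0) to (0.9, 8.4), a distance of √(0.3² + 3.4²) ≈ 3.4.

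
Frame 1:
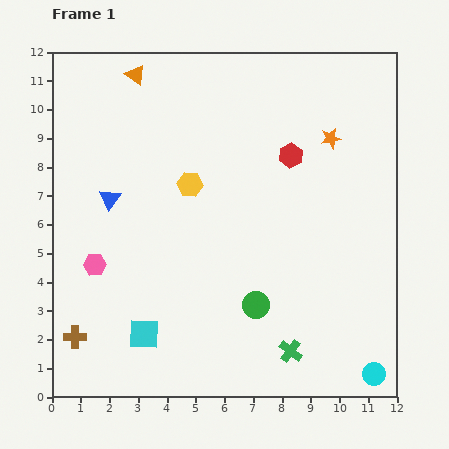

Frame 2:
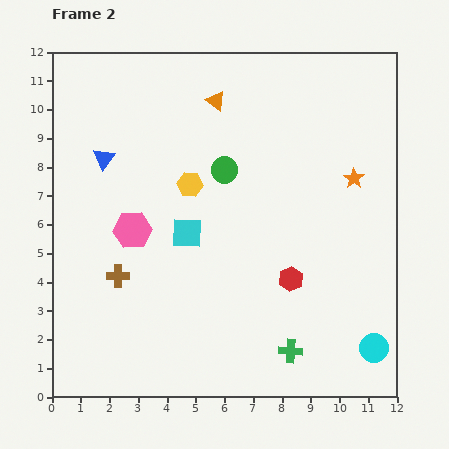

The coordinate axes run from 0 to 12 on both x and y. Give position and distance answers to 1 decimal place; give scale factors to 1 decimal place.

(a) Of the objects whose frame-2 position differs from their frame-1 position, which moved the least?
the cyan circle

(moved 0.9)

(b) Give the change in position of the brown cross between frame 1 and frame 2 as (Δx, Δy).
(1.5, 2.1)

The brown cross was at (0.8, 2.1) in frame 1 and (2.3, 4.2) in frame 2.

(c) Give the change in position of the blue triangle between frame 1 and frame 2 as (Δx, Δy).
(-0.2, 1.4)

The blue triangle was at (2.0, 6.9) in frame 1 and (1.8, 8.3) in frame 2.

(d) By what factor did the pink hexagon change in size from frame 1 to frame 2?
1.7×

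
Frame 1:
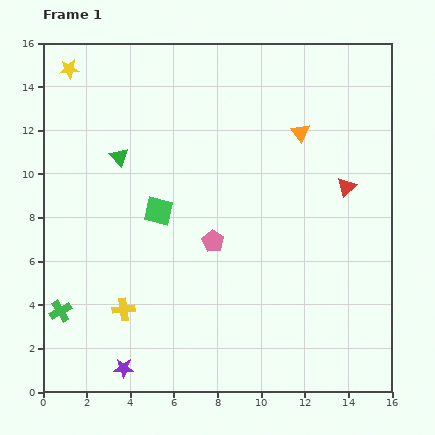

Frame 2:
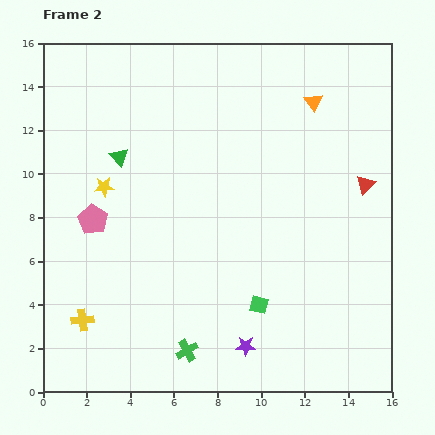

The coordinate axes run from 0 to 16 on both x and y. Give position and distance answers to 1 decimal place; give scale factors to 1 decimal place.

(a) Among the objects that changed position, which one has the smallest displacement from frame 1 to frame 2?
the red triangle

(moved 0.9)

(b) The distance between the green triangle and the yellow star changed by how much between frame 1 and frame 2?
-3.0

Distance in frame 1: 4.6. Distance in frame 2: 1.6.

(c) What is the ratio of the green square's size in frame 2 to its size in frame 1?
0.6×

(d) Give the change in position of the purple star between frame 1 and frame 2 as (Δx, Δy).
(5.6, 1.0)

The purple star was at (3.7, 1.1) in frame 1 and (9.3, 2.1) in frame 2.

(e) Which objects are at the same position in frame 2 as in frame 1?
the green triangle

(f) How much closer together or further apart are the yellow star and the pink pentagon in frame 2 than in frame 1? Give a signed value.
-8.7

Distance in frame 1: 10.3. Distance in frame 2: 1.6.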